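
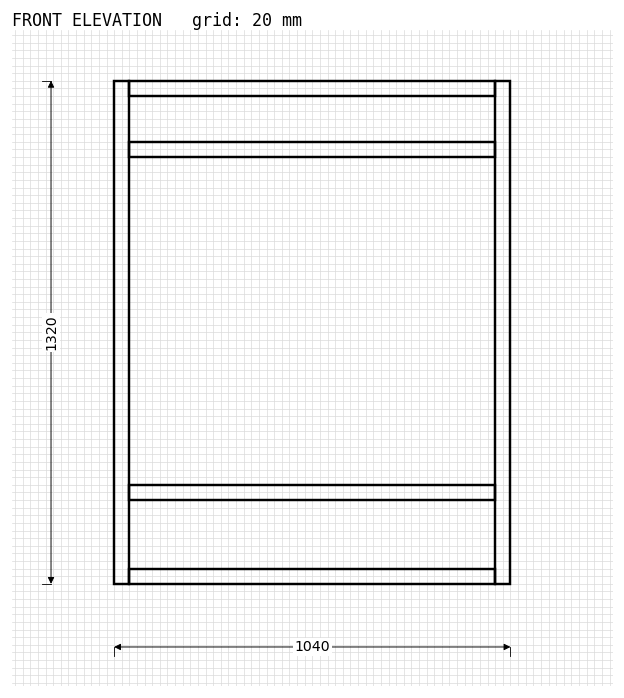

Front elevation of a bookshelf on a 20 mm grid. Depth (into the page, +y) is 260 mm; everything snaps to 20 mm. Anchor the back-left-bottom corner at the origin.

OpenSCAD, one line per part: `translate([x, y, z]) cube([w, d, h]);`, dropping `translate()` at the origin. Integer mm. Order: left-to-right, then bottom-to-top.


cube([40, 260, 1320]);
translate([40, 0, 0]) cube([960, 260, 40]);
translate([40, 0, 220]) cube([960, 260, 40]);
translate([40, 0, 1120]) cube([960, 260, 40]);
translate([40, 0, 1280]) cube([960, 260, 40]);
translate([1000, 0, 0]) cube([40, 260, 1320]);


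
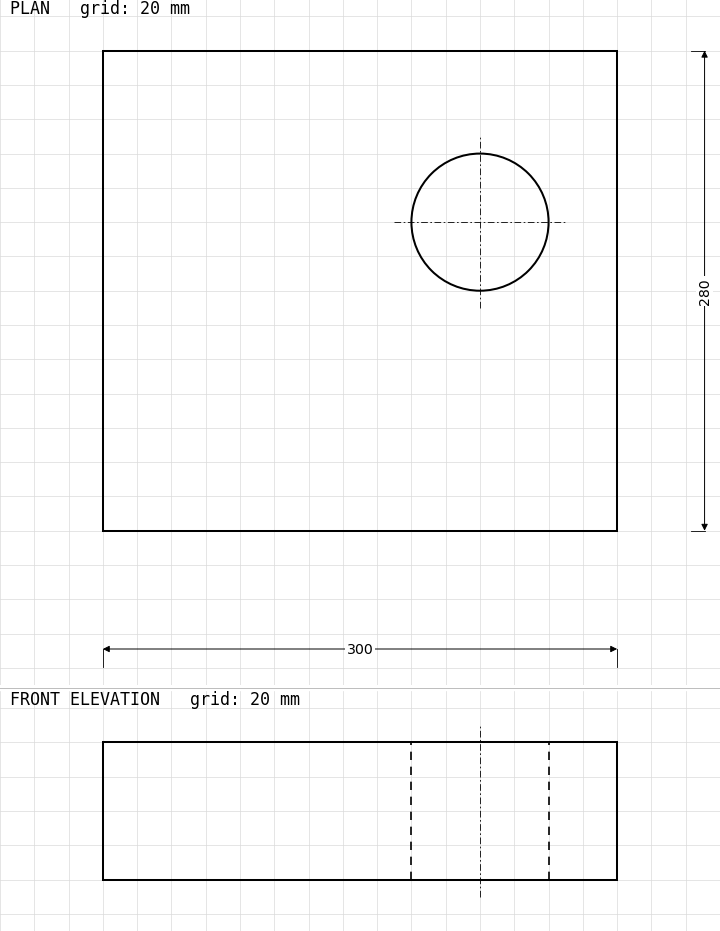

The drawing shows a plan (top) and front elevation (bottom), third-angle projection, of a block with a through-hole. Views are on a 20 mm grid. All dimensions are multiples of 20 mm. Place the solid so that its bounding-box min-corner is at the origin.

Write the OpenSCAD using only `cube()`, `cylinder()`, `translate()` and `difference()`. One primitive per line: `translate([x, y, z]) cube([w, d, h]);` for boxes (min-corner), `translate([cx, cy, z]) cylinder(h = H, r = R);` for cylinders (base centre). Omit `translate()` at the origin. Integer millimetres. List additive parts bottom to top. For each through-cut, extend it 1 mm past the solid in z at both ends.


difference() {
  cube([300, 280, 80]);
  translate([220, 180, -1]) cylinder(h = 82, r = 40);
}


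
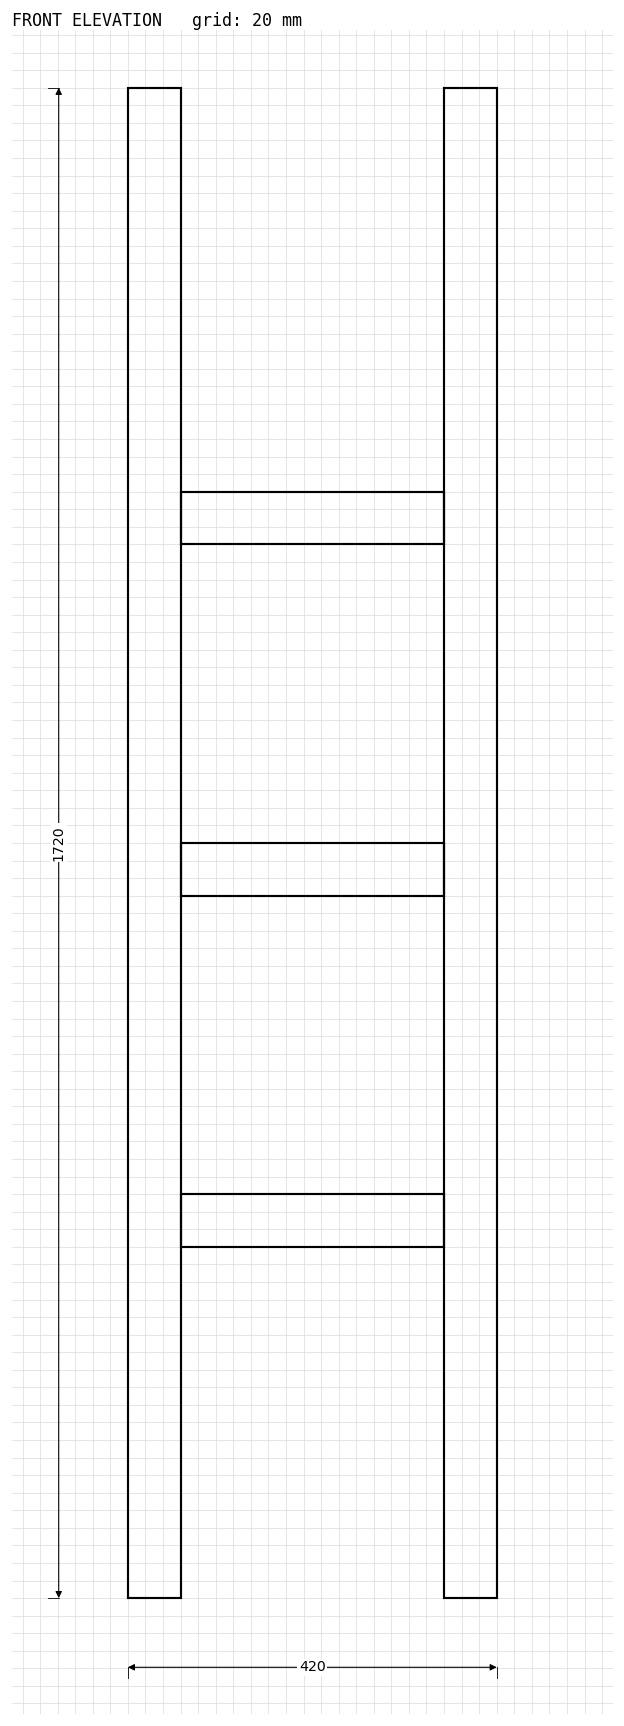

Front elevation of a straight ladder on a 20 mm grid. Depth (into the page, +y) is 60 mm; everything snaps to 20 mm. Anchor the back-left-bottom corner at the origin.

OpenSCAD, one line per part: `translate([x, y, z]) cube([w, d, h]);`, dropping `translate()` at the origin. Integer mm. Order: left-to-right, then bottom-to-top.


cube([60, 60, 1720]);
translate([60, 0, 400]) cube([300, 60, 60]);
translate([60, 0, 800]) cube([300, 60, 60]);
translate([60, 0, 1200]) cube([300, 60, 60]);
translate([360, 0, 0]) cube([60, 60, 1720]);


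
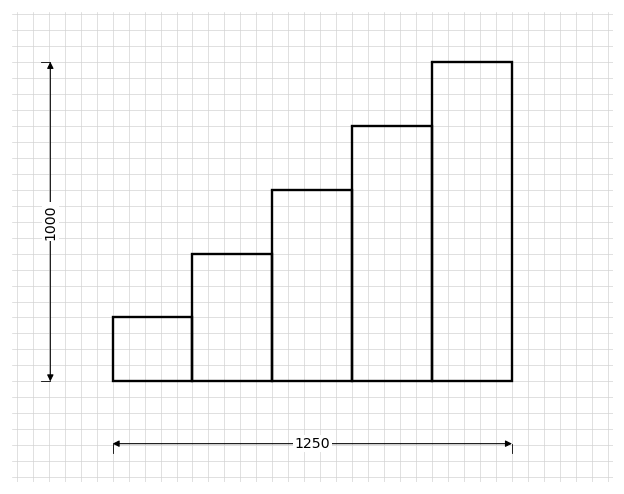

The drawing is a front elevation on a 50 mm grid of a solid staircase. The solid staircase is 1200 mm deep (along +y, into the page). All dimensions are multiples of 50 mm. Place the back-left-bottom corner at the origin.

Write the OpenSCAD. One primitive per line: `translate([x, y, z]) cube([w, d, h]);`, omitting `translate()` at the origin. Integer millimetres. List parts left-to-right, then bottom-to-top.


cube([250, 1200, 200]);
translate([250, 0, 0]) cube([250, 1200, 400]);
translate([500, 0, 0]) cube([250, 1200, 600]);
translate([750, 0, 0]) cube([250, 1200, 800]);
translate([1000, 0, 0]) cube([250, 1200, 1000]);


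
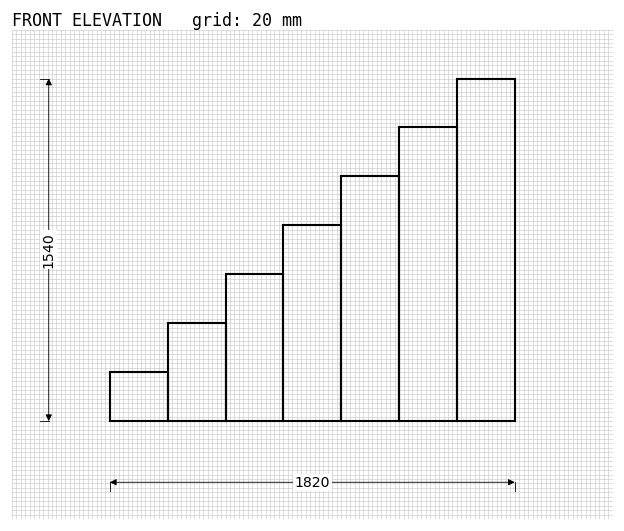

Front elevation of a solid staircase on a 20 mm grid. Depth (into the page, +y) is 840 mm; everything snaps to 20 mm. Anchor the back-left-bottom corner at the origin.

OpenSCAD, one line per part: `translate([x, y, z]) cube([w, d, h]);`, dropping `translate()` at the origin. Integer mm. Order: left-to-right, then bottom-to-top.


cube([260, 840, 220]);
translate([260, 0, 0]) cube([260, 840, 440]);
translate([520, 0, 0]) cube([260, 840, 660]);
translate([780, 0, 0]) cube([260, 840, 880]);
translate([1040, 0, 0]) cube([260, 840, 1100]);
translate([1300, 0, 0]) cube([260, 840, 1320]);
translate([1560, 0, 0]) cube([260, 840, 1540]);


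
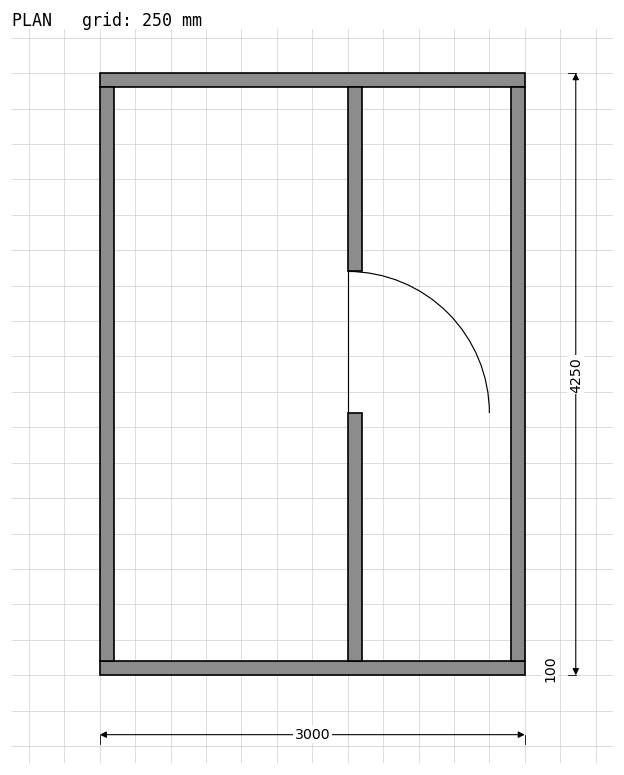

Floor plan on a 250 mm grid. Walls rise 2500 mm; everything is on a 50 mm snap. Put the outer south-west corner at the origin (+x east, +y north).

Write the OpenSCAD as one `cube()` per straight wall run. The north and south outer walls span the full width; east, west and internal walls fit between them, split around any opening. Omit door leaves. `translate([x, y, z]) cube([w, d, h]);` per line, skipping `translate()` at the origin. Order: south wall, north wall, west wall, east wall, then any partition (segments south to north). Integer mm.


cube([3000, 100, 2500]);
translate([0, 4150, 0]) cube([3000, 100, 2500]);
translate([0, 100, 0]) cube([100, 4050, 2500]);
translate([2900, 100, 0]) cube([100, 4050, 2500]);
translate([1750, 100, 0]) cube([100, 1750, 2500]);
translate([1750, 2850, 0]) cube([100, 1300, 2500]);


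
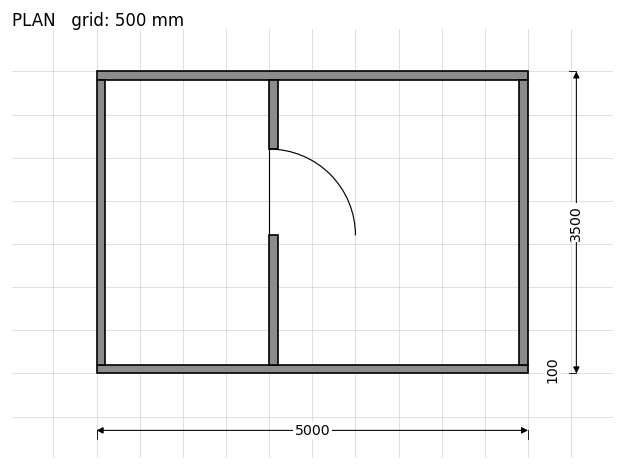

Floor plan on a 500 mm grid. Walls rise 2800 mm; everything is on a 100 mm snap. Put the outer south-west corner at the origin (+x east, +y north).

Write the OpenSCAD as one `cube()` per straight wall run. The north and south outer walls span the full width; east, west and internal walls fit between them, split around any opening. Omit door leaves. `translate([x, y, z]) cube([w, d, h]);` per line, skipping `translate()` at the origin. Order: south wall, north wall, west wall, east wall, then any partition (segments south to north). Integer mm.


cube([5000, 100, 2800]);
translate([0, 3400, 0]) cube([5000, 100, 2800]);
translate([0, 100, 0]) cube([100, 3300, 2800]);
translate([4900, 100, 0]) cube([100, 3300, 2800]);
translate([2000, 100, 0]) cube([100, 1500, 2800]);
translate([2000, 2600, 0]) cube([100, 800, 2800]);


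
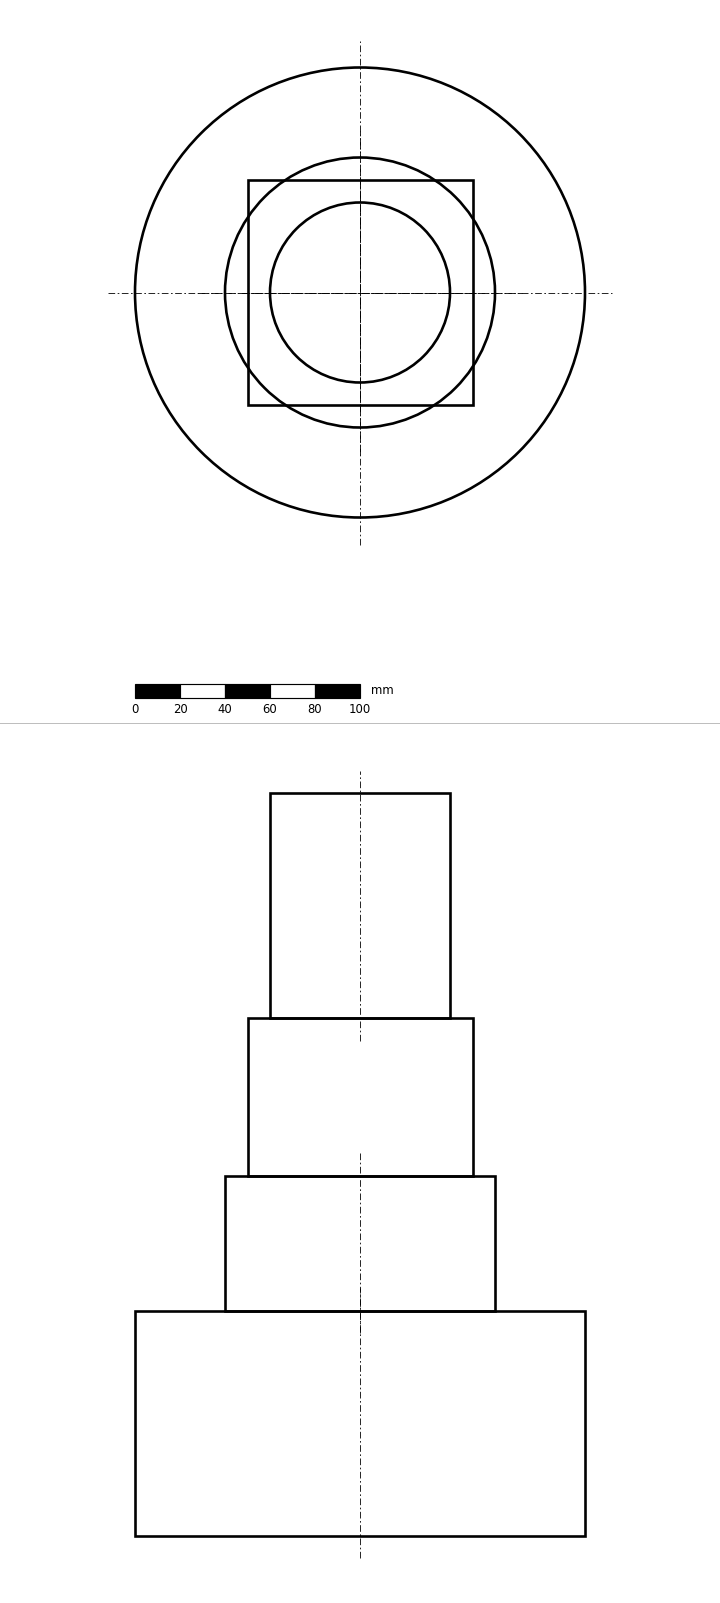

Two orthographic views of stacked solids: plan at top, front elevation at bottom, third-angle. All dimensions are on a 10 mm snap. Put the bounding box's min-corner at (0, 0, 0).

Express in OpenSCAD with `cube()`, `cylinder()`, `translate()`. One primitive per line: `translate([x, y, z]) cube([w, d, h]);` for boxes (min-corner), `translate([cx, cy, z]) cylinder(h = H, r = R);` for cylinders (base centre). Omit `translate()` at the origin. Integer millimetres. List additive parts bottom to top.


translate([100, 100, 0]) cylinder(h = 100, r = 100);
translate([100, 100, 100]) cylinder(h = 60, r = 60);
translate([50, 50, 160]) cube([100, 100, 70]);
translate([100, 100, 230]) cylinder(h = 100, r = 40);


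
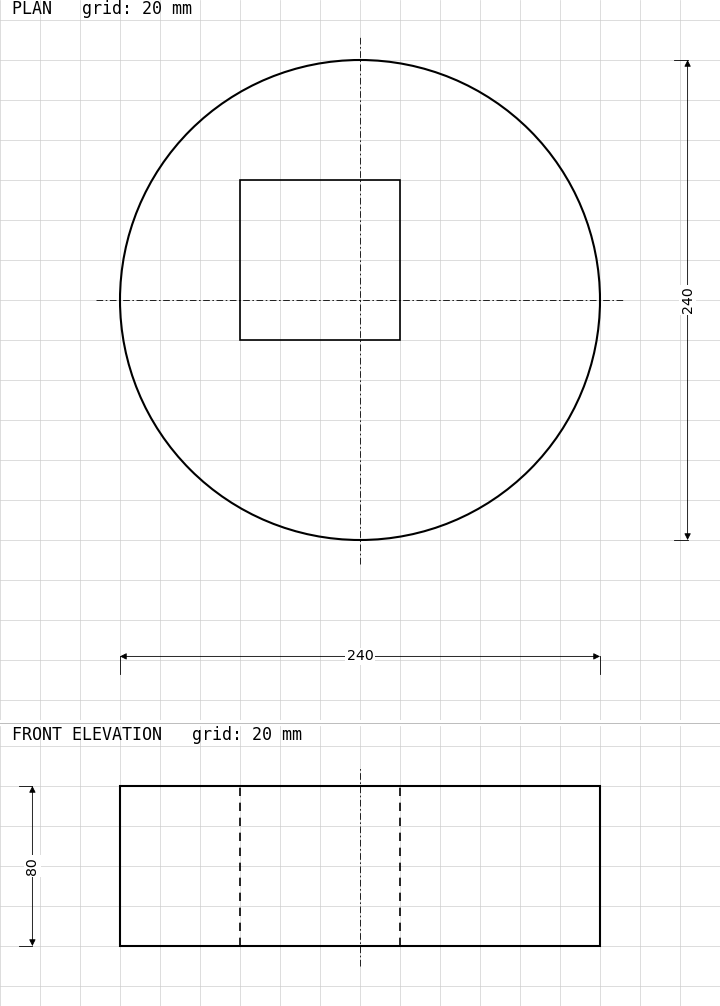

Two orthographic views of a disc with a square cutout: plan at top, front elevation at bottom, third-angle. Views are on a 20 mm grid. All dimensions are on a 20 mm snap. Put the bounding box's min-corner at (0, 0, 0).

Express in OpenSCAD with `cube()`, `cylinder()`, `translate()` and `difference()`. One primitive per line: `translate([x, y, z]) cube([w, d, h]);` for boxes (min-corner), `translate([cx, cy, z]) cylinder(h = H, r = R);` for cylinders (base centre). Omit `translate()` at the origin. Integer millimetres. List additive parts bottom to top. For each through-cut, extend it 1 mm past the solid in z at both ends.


difference() {
  translate([120, 120, 0]) cylinder(h = 80, r = 120);
  translate([60, 100, -1]) cube([80, 80, 82]);
}


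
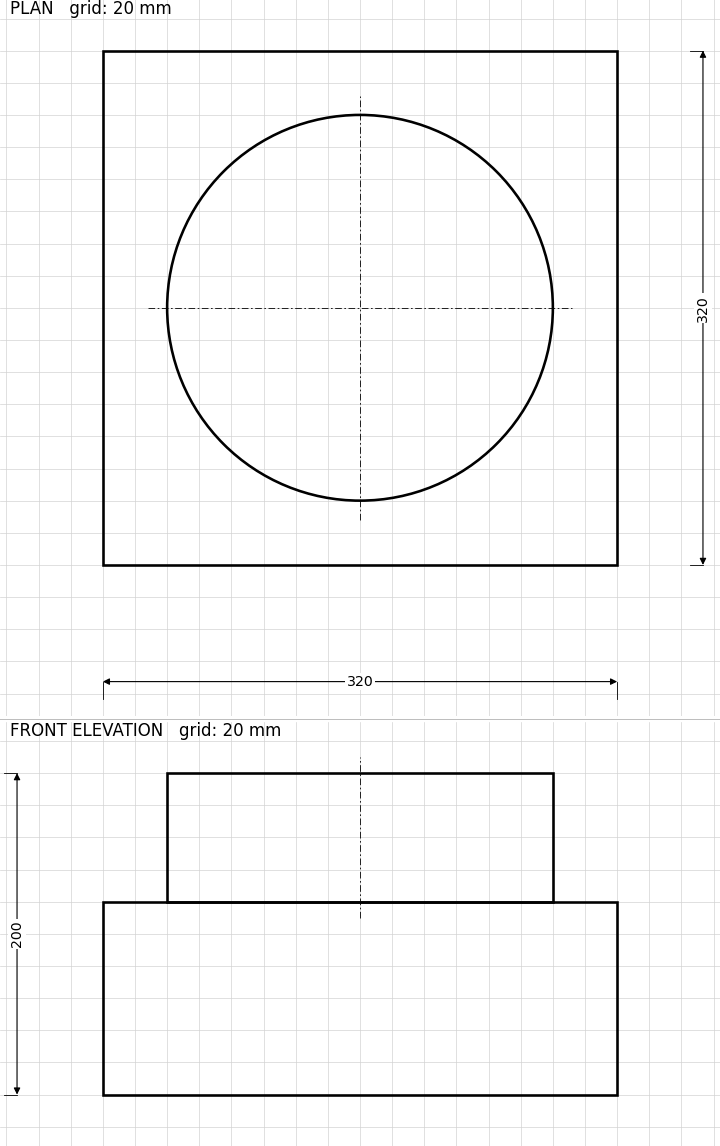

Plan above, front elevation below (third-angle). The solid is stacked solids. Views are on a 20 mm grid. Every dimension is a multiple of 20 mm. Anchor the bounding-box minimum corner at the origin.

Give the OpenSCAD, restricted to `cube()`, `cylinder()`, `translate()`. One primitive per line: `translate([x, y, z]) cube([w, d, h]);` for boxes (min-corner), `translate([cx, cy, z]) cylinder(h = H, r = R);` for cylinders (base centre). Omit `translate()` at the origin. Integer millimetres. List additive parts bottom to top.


cube([320, 320, 120]);
translate([160, 160, 120]) cylinder(h = 80, r = 120);


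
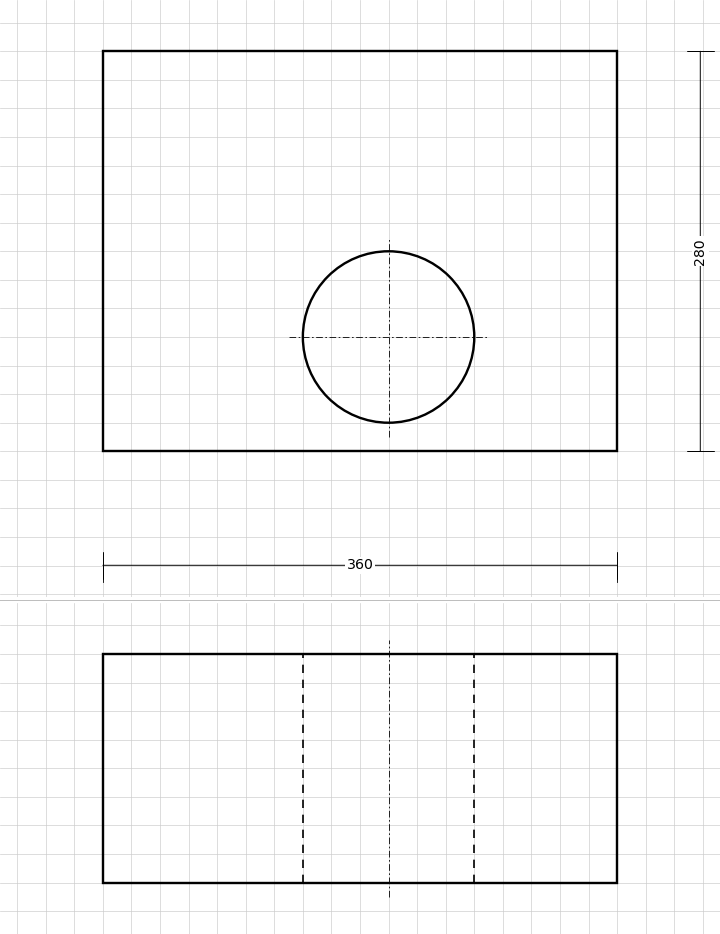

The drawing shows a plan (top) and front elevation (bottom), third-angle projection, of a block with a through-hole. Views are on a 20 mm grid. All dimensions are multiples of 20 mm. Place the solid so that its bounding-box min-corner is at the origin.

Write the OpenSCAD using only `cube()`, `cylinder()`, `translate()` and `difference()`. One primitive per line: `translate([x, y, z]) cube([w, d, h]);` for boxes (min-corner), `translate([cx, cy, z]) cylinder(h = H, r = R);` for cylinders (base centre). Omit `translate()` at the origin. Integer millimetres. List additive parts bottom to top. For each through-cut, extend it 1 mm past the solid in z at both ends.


difference() {
  cube([360, 280, 160]);
  translate([200, 80, -1]) cylinder(h = 162, r = 60);
}


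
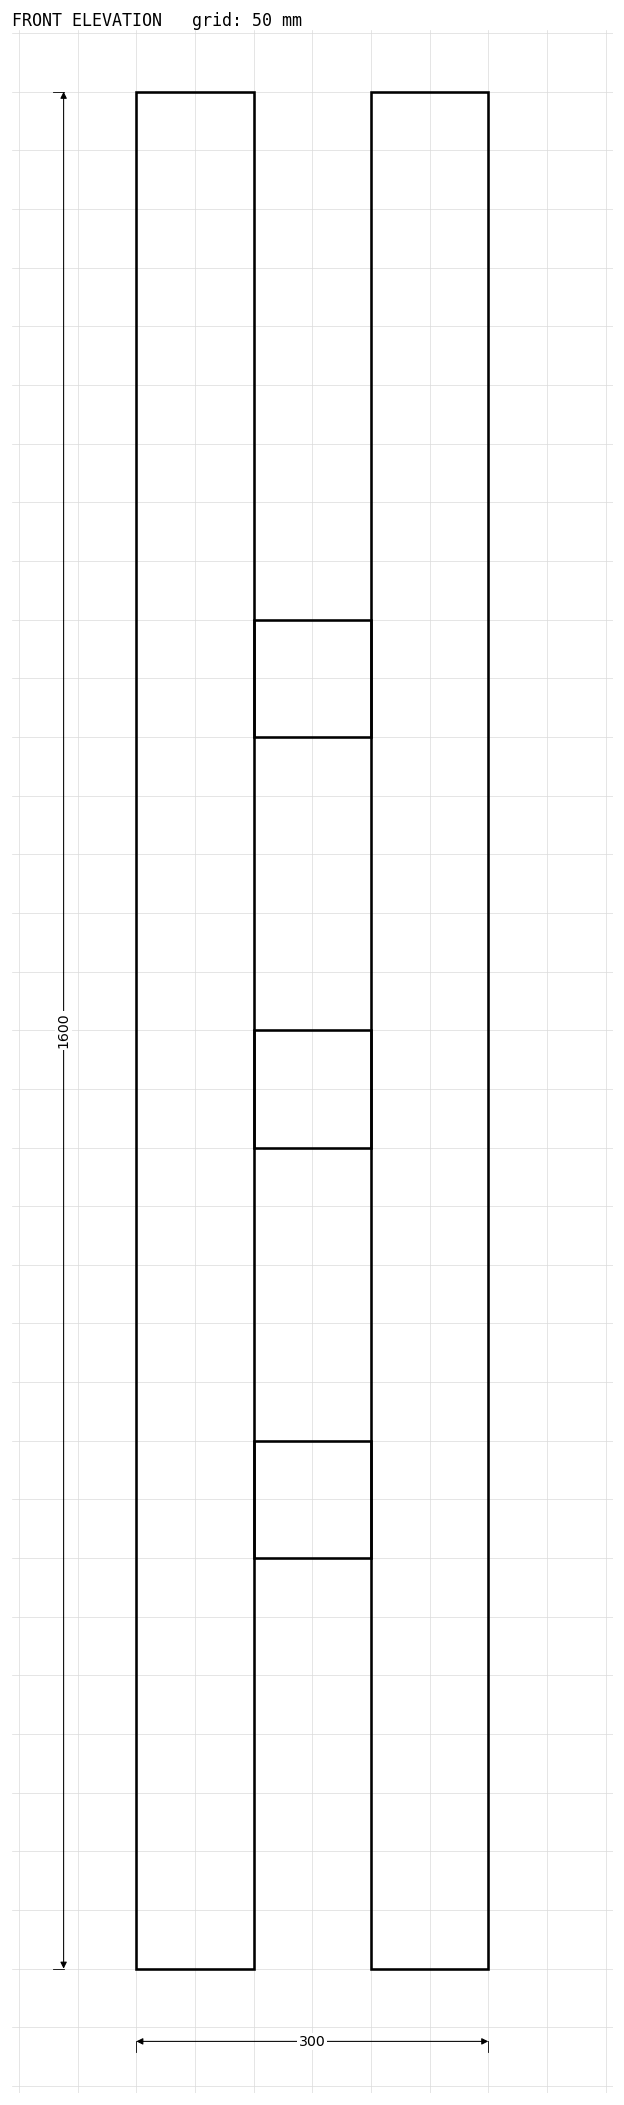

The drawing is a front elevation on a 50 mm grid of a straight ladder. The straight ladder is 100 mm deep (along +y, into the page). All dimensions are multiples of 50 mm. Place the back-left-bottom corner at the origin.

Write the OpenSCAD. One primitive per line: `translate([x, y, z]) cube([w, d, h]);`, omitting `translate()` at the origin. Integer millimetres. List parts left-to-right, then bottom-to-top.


cube([100, 100, 1600]);
translate([100, 0, 350]) cube([100, 100, 100]);
translate([100, 0, 700]) cube([100, 100, 100]);
translate([100, 0, 1050]) cube([100, 100, 100]);
translate([200, 0, 0]) cube([100, 100, 1600]);


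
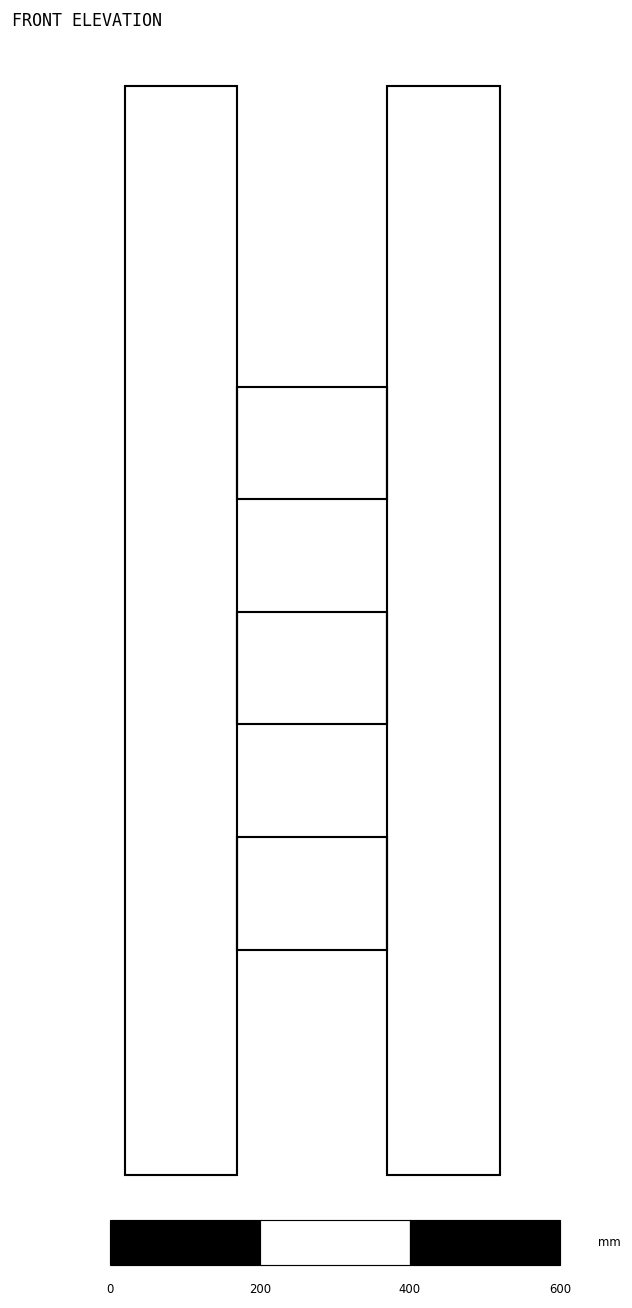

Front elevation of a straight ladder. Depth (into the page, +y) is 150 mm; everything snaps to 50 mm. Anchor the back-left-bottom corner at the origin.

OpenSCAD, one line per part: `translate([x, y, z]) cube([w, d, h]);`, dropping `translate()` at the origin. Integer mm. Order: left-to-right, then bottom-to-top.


cube([150, 150, 1450]);
translate([150, 0, 300]) cube([200, 150, 150]);
translate([150, 0, 600]) cube([200, 150, 150]);
translate([150, 0, 900]) cube([200, 150, 150]);
translate([350, 0, 0]) cube([150, 150, 1450]);


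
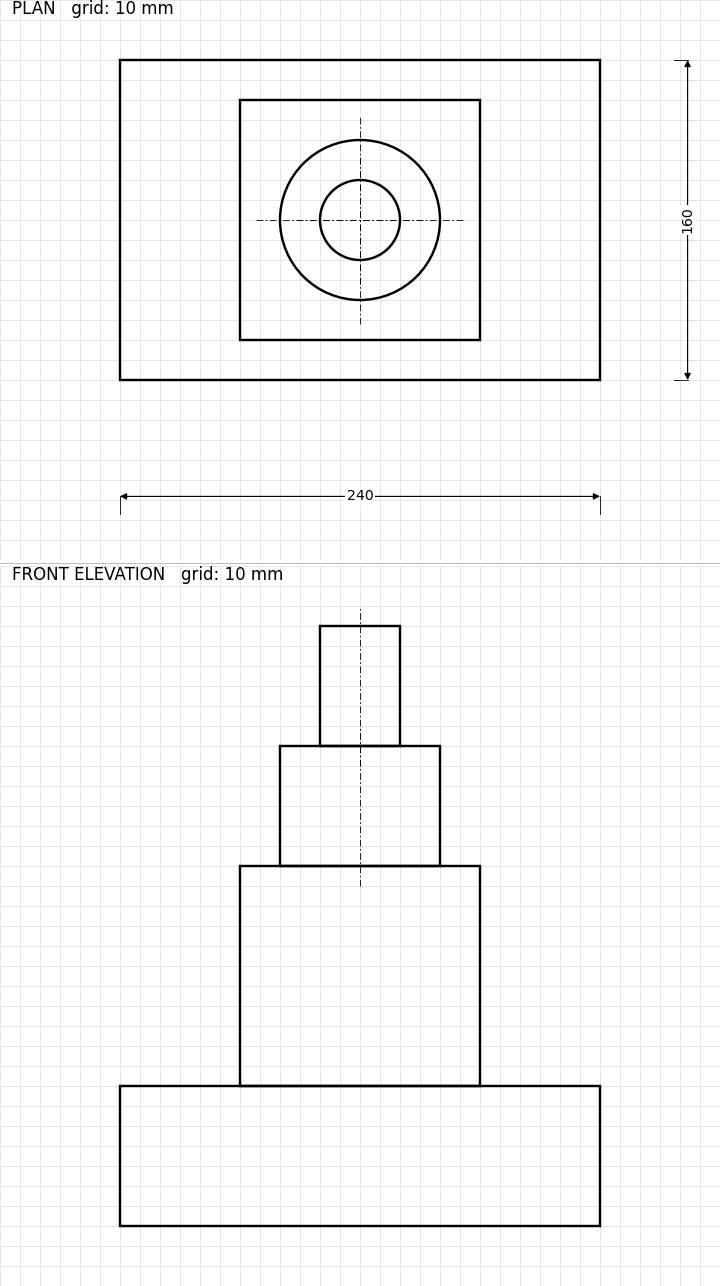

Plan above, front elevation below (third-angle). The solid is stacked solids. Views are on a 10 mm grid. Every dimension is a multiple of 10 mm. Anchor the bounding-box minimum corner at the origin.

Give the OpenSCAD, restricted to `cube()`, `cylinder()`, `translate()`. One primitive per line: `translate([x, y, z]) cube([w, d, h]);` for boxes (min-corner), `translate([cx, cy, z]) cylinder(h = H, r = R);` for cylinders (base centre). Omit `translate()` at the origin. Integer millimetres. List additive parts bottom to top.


cube([240, 160, 70]);
translate([60, 20, 70]) cube([120, 120, 110]);
translate([120, 80, 180]) cylinder(h = 60, r = 40);
translate([120, 80, 240]) cylinder(h = 60, r = 20);


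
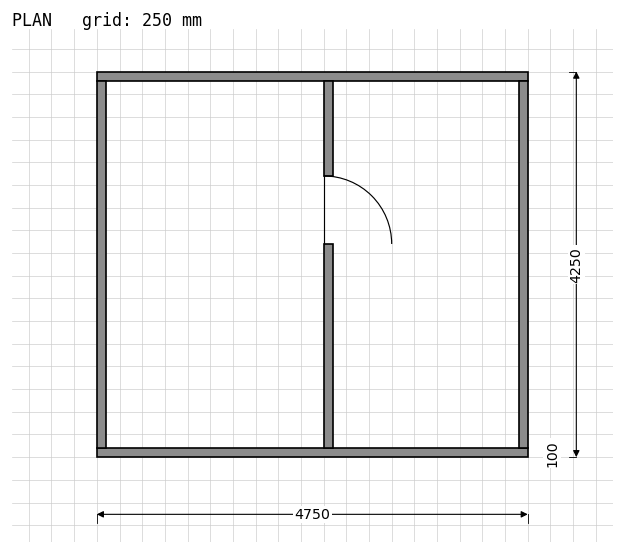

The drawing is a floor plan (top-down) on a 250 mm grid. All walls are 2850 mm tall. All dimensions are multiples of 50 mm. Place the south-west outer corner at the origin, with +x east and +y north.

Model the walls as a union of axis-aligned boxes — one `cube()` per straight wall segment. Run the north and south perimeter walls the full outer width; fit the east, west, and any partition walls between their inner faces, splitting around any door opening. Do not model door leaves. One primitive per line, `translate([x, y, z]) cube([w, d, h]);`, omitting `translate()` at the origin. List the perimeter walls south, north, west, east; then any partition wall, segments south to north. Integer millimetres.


cube([4750, 100, 2850]);
translate([0, 4150, 0]) cube([4750, 100, 2850]);
translate([0, 100, 0]) cube([100, 4050, 2850]);
translate([4650, 100, 0]) cube([100, 4050, 2850]);
translate([2500, 100, 0]) cube([100, 2250, 2850]);
translate([2500, 3100, 0]) cube([100, 1050, 2850]);


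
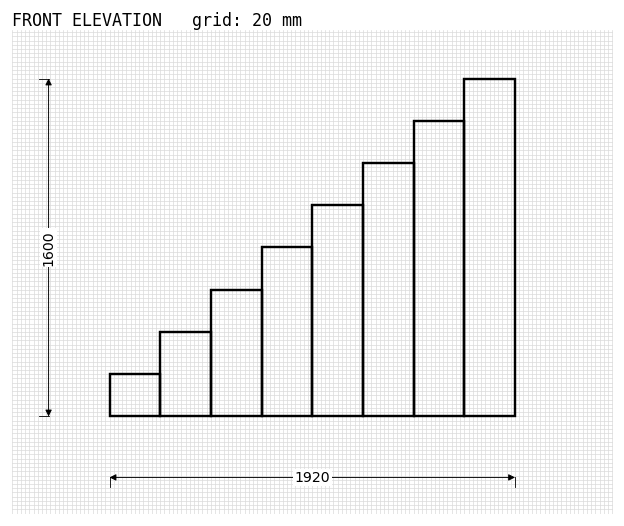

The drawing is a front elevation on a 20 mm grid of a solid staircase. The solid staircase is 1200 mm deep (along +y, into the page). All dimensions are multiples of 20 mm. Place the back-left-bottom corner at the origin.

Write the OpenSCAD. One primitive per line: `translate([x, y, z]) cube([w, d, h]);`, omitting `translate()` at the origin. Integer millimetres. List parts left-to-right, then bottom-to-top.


cube([240, 1200, 200]);
translate([240, 0, 0]) cube([240, 1200, 400]);
translate([480, 0, 0]) cube([240, 1200, 600]);
translate([720, 0, 0]) cube([240, 1200, 800]);
translate([960, 0, 0]) cube([240, 1200, 1000]);
translate([1200, 0, 0]) cube([240, 1200, 1200]);
translate([1440, 0, 0]) cube([240, 1200, 1400]);
translate([1680, 0, 0]) cube([240, 1200, 1600]);


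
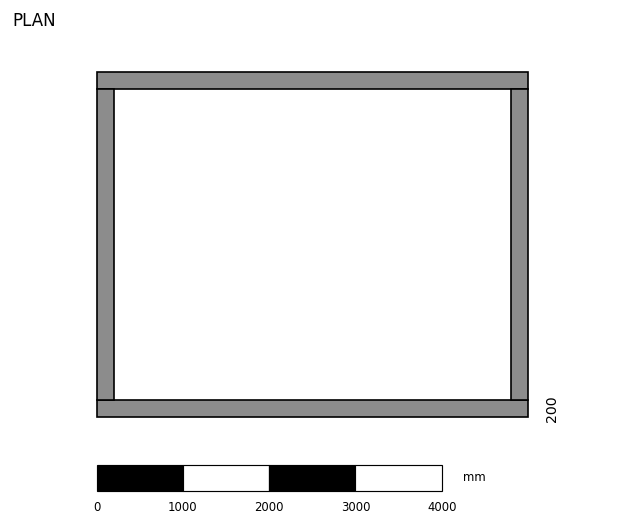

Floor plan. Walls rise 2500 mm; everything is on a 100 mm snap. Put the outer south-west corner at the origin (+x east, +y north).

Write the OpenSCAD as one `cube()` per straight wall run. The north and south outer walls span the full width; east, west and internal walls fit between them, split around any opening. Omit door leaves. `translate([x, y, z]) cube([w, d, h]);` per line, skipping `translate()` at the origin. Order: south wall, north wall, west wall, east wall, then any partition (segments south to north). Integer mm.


cube([5000, 200, 2500]);
translate([0, 3800, 0]) cube([5000, 200, 2500]);
translate([0, 200, 0]) cube([200, 3600, 2500]);
translate([4800, 200, 0]) cube([200, 3600, 2500]);


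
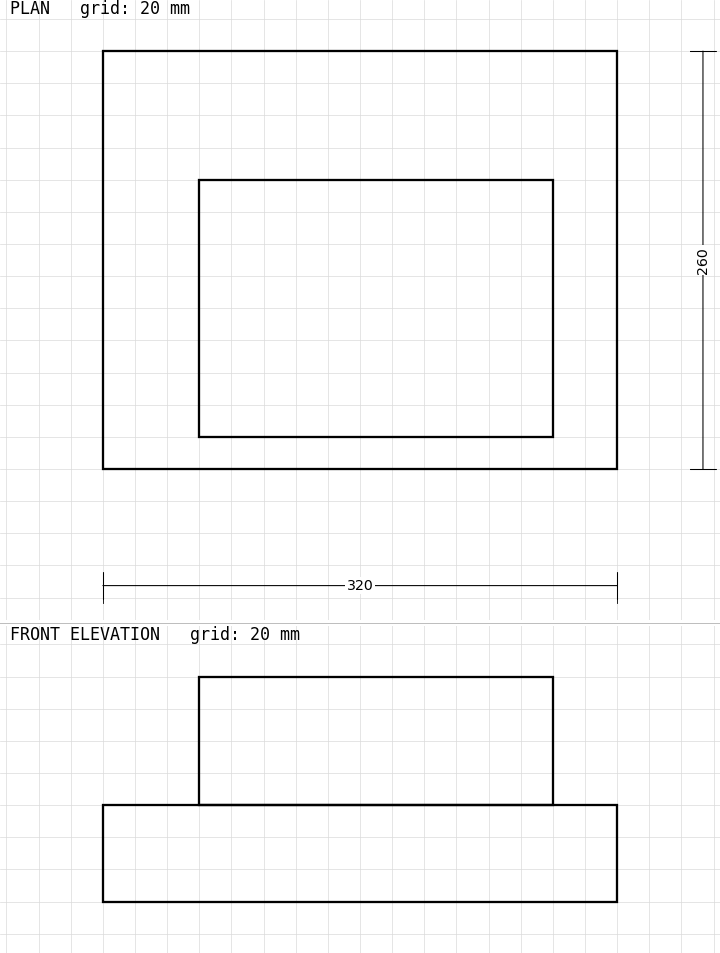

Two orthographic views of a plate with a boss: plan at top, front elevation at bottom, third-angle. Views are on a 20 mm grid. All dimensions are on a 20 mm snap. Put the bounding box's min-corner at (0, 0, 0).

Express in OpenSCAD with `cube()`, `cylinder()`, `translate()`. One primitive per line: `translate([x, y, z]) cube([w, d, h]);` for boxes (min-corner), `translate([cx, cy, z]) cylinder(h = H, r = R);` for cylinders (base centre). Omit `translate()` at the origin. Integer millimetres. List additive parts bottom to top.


cube([320, 260, 60]);
translate([60, 20, 60]) cube([220, 160, 80]);


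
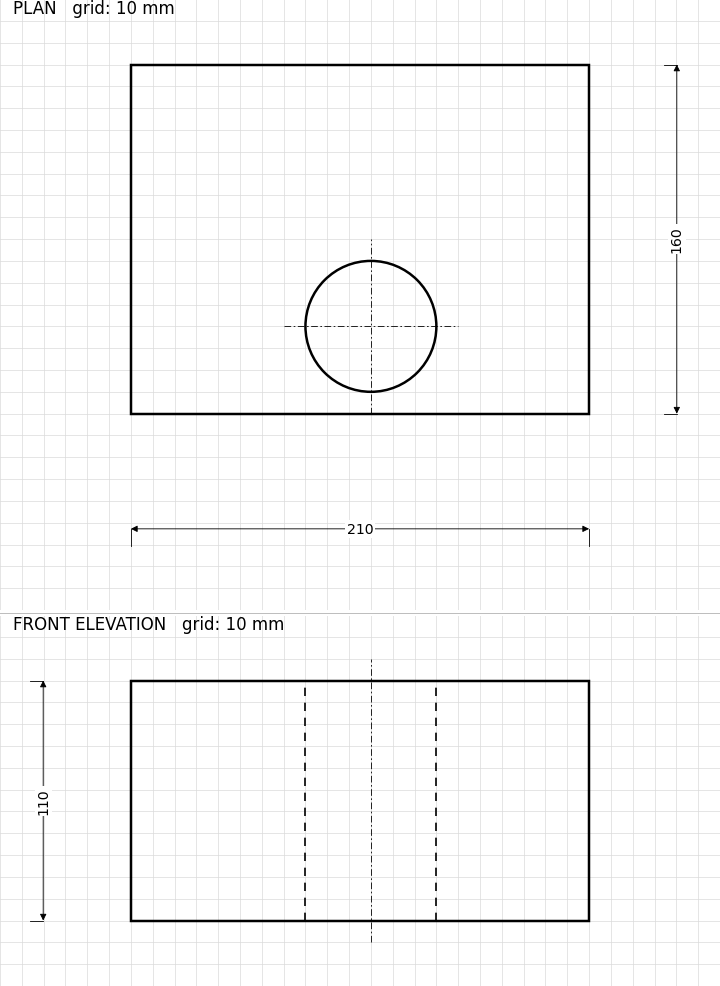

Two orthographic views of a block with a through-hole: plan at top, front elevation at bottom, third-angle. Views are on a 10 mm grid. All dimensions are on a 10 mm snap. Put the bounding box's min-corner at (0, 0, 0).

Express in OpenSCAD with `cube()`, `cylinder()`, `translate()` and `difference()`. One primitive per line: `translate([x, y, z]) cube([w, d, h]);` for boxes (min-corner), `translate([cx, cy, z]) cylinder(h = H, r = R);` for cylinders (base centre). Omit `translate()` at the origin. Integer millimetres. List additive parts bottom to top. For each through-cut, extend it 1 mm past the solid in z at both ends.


difference() {
  cube([210, 160, 110]);
  translate([110, 40, -1]) cylinder(h = 112, r = 30);
}


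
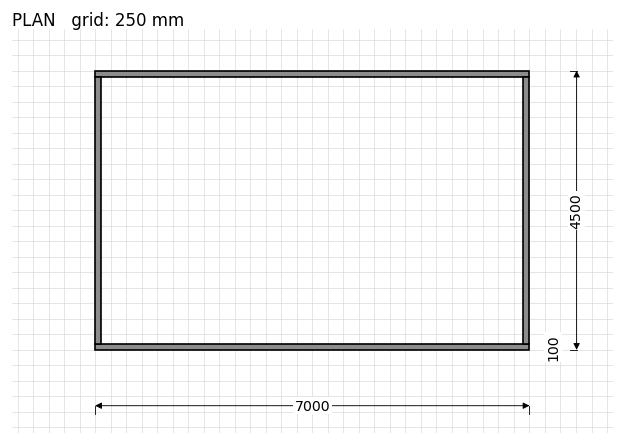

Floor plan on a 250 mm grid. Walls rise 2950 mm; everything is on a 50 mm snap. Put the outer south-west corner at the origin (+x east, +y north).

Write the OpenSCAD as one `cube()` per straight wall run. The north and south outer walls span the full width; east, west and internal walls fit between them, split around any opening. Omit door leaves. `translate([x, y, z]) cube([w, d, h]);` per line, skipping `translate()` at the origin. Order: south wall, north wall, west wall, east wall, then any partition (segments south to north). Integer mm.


cube([7000, 100, 2950]);
translate([0, 4400, 0]) cube([7000, 100, 2950]);
translate([0, 100, 0]) cube([100, 4300, 2950]);
translate([6900, 100, 0]) cube([100, 4300, 2950]);


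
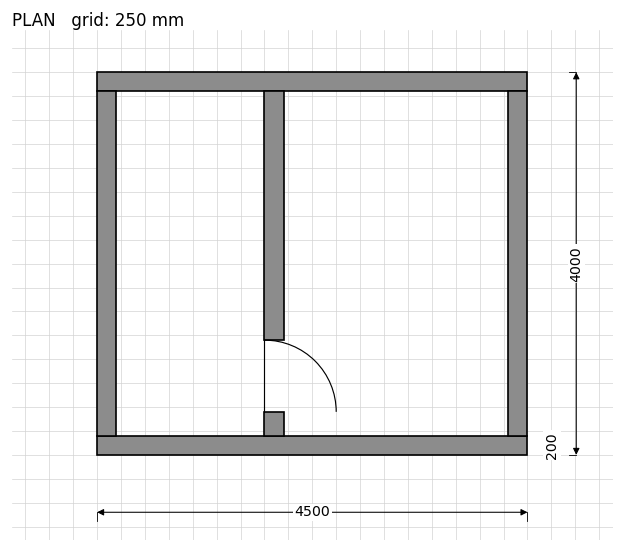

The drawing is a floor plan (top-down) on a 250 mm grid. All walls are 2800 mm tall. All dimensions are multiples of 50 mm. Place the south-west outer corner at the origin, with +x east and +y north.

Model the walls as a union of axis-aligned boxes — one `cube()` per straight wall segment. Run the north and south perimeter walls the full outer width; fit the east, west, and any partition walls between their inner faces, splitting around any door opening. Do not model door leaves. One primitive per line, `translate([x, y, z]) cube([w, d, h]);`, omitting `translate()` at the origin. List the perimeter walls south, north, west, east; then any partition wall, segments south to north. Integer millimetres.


cube([4500, 200, 2800]);
translate([0, 3800, 0]) cube([4500, 200, 2800]);
translate([0, 200, 0]) cube([200, 3600, 2800]);
translate([4300, 200, 0]) cube([200, 3600, 2800]);
translate([1750, 200, 0]) cube([200, 250, 2800]);
translate([1750, 1200, 0]) cube([200, 2600, 2800]);


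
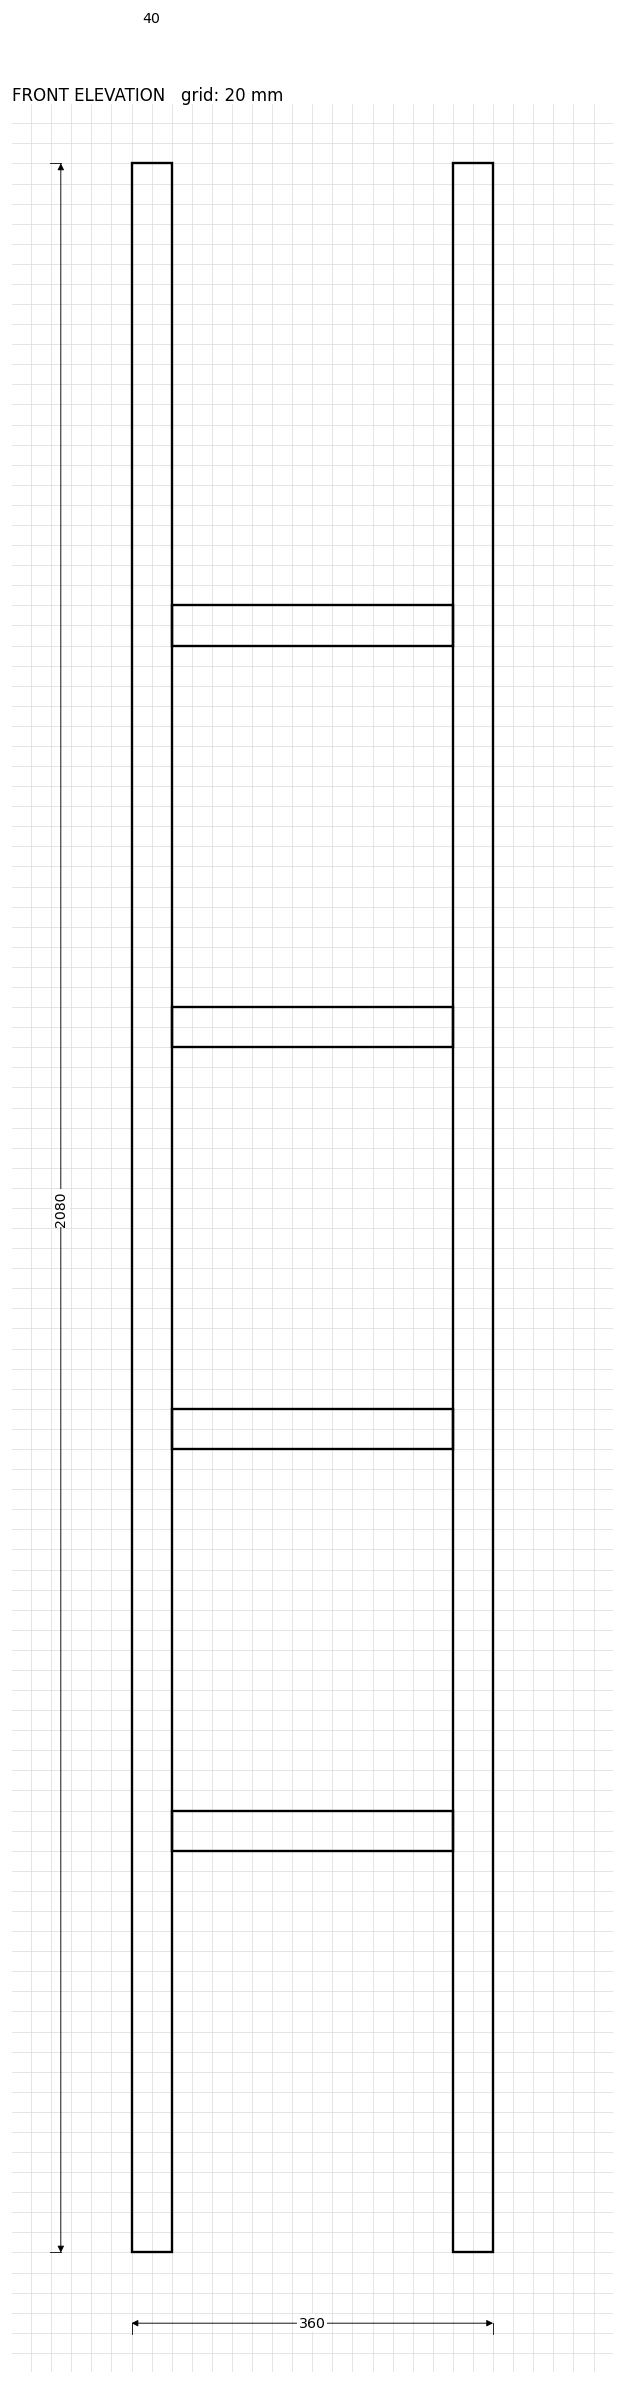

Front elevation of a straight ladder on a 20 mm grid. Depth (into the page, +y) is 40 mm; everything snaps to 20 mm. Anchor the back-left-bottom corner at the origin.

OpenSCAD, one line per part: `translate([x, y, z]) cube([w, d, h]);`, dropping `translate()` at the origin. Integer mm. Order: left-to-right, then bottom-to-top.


cube([40, 40, 2080]);
translate([40, 0, 400]) cube([280, 40, 40]);
translate([40, 0, 800]) cube([280, 40, 40]);
translate([40, 0, 1200]) cube([280, 40, 40]);
translate([40, 0, 1600]) cube([280, 40, 40]);
translate([320, 0, 0]) cube([40, 40, 2080]);


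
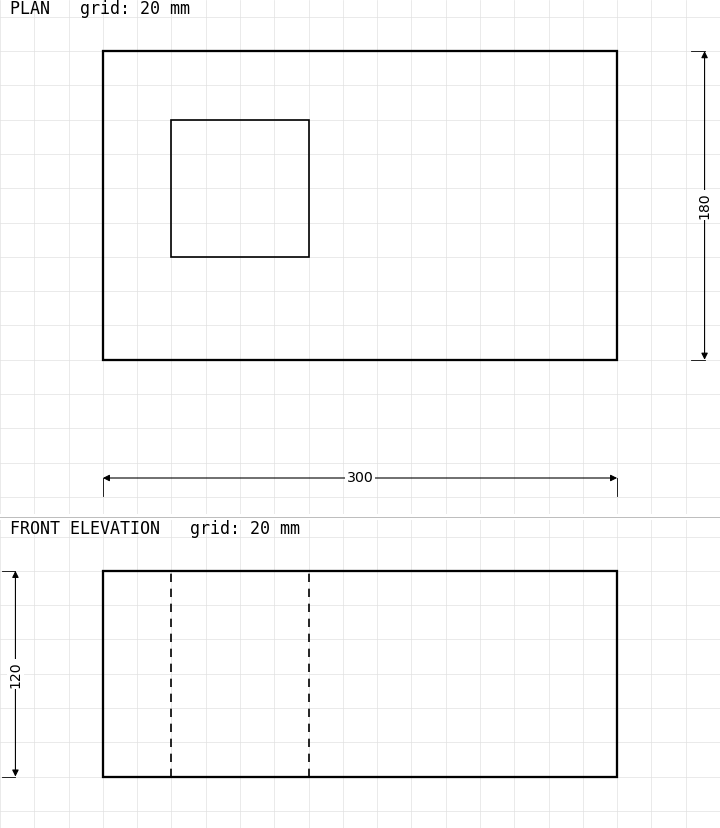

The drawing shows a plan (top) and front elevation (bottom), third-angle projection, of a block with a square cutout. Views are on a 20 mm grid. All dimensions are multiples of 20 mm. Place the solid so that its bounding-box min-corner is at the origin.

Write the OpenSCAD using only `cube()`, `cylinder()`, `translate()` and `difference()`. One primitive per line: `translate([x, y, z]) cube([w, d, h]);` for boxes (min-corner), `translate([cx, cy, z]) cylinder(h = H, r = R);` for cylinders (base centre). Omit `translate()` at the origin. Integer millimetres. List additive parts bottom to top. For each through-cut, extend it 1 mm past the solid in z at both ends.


difference() {
  cube([300, 180, 120]);
  translate([40, 60, -1]) cube([80, 80, 122]);
}


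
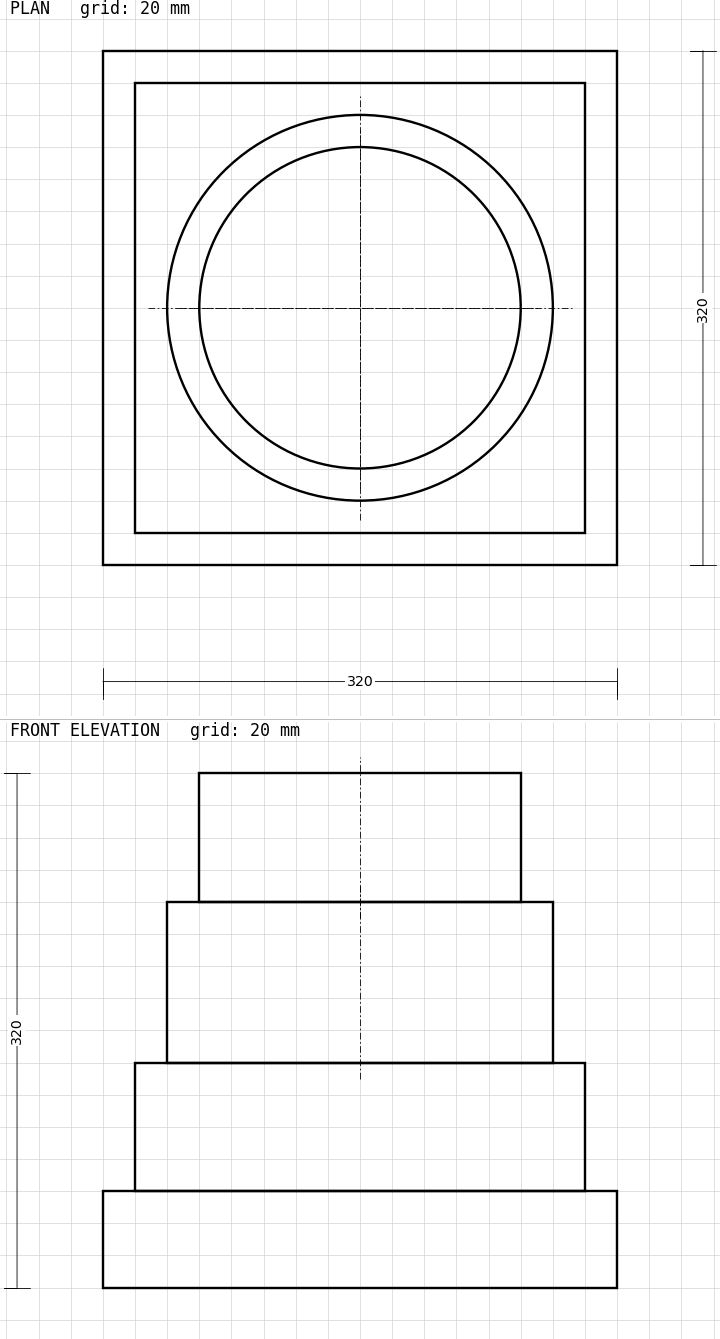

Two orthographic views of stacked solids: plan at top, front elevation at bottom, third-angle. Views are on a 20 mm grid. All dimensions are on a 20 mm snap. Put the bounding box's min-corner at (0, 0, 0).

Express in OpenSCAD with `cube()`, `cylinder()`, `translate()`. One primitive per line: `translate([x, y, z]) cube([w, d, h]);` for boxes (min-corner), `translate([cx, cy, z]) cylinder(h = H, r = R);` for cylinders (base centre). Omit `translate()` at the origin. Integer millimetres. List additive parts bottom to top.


cube([320, 320, 60]);
translate([20, 20, 60]) cube([280, 280, 80]);
translate([160, 160, 140]) cylinder(h = 100, r = 120);
translate([160, 160, 240]) cylinder(h = 80, r = 100);


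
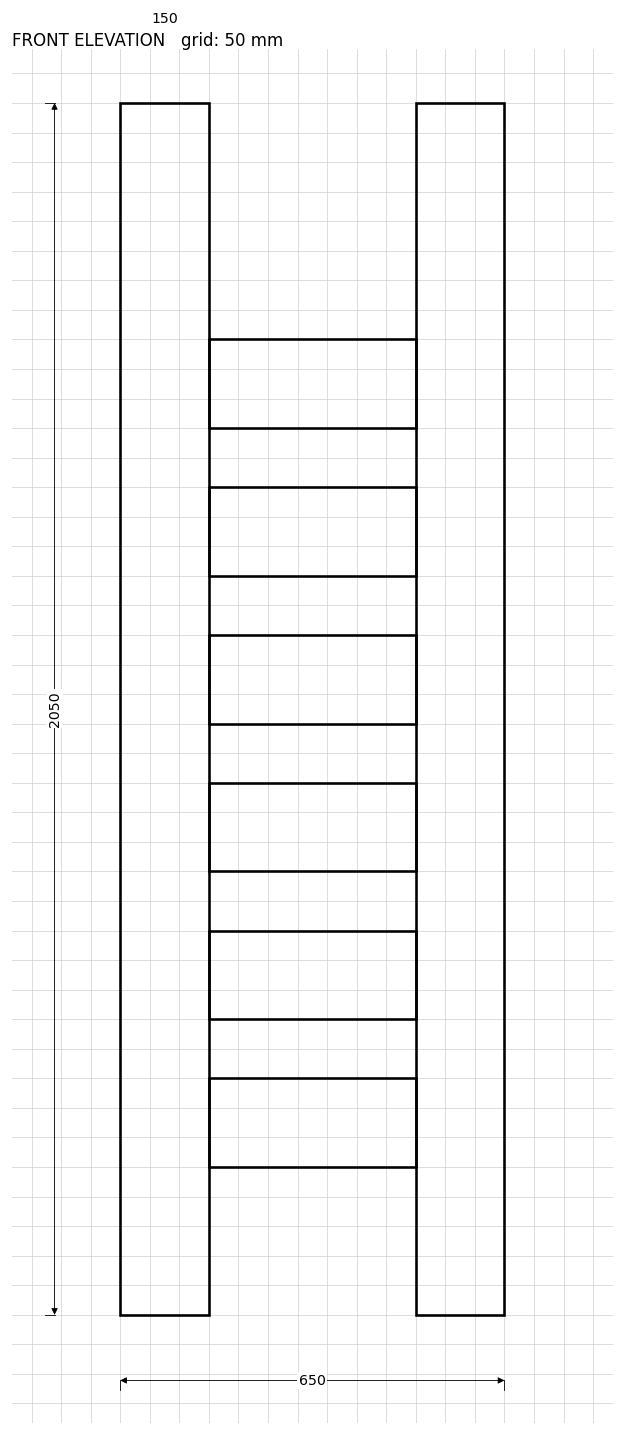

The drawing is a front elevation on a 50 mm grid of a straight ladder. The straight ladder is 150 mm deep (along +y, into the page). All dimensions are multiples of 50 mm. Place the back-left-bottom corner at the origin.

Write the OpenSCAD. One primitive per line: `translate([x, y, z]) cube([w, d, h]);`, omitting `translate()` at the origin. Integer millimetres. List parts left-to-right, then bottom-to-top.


cube([150, 150, 2050]);
translate([150, 0, 250]) cube([350, 150, 150]);
translate([150, 0, 500]) cube([350, 150, 150]);
translate([150, 0, 750]) cube([350, 150, 150]);
translate([150, 0, 1000]) cube([350, 150, 150]);
translate([150, 0, 1250]) cube([350, 150, 150]);
translate([150, 0, 1500]) cube([350, 150, 150]);
translate([500, 0, 0]) cube([150, 150, 2050]);


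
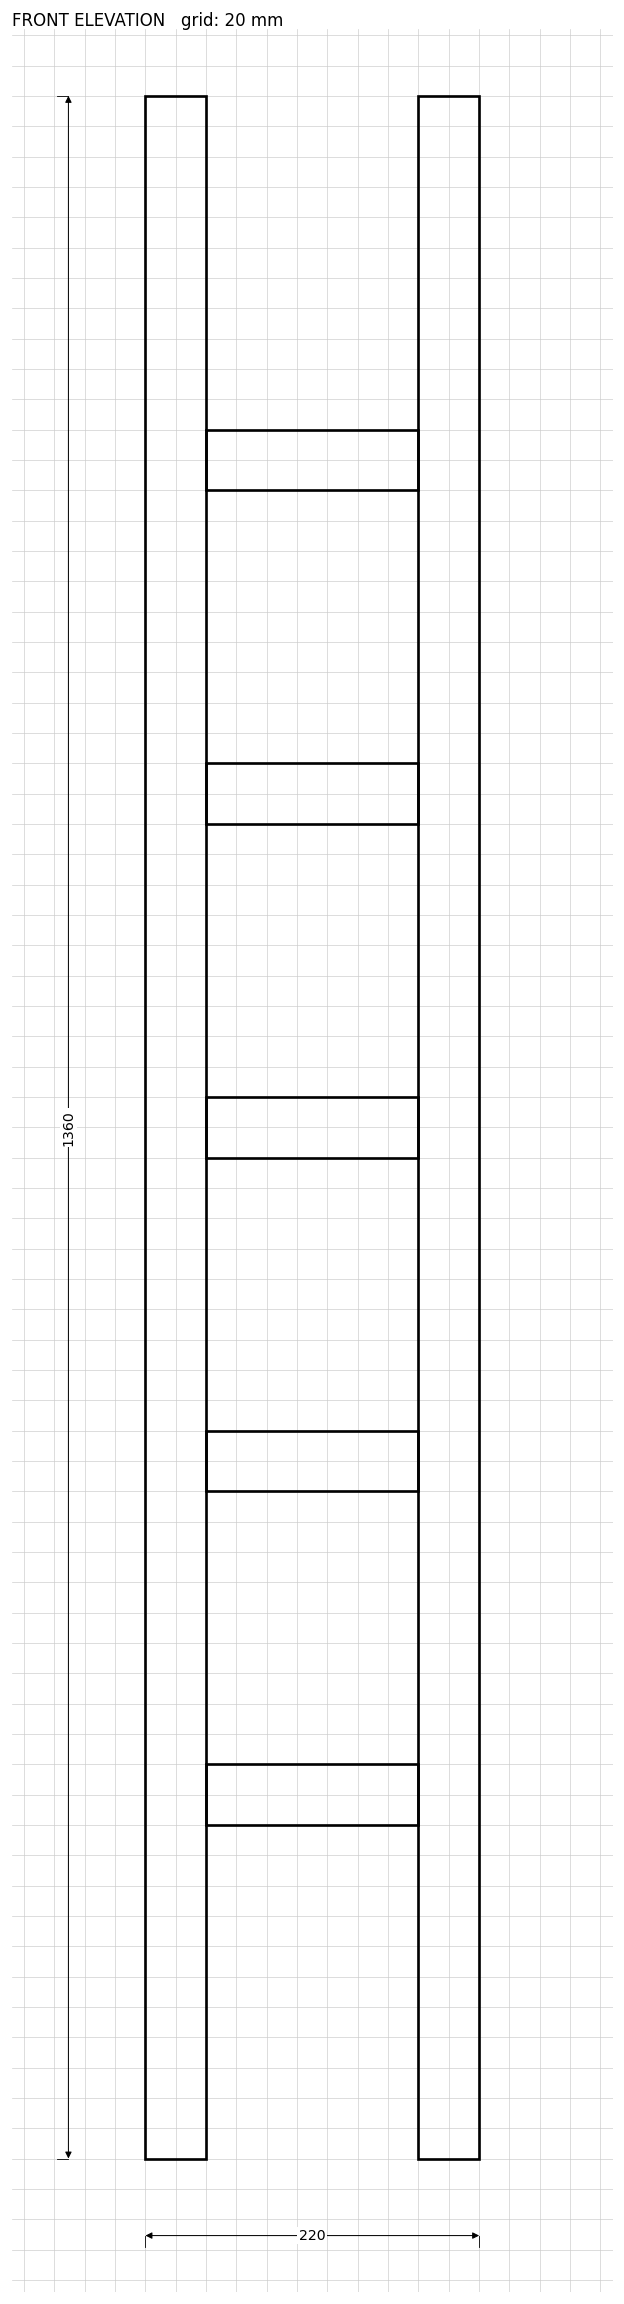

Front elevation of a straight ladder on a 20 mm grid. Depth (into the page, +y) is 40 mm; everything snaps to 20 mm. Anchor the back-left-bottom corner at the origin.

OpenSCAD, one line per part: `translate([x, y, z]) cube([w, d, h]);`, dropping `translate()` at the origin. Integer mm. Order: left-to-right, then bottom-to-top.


cube([40, 40, 1360]);
translate([40, 0, 220]) cube([140, 40, 40]);
translate([40, 0, 440]) cube([140, 40, 40]);
translate([40, 0, 660]) cube([140, 40, 40]);
translate([40, 0, 880]) cube([140, 40, 40]);
translate([40, 0, 1100]) cube([140, 40, 40]);
translate([180, 0, 0]) cube([40, 40, 1360]);


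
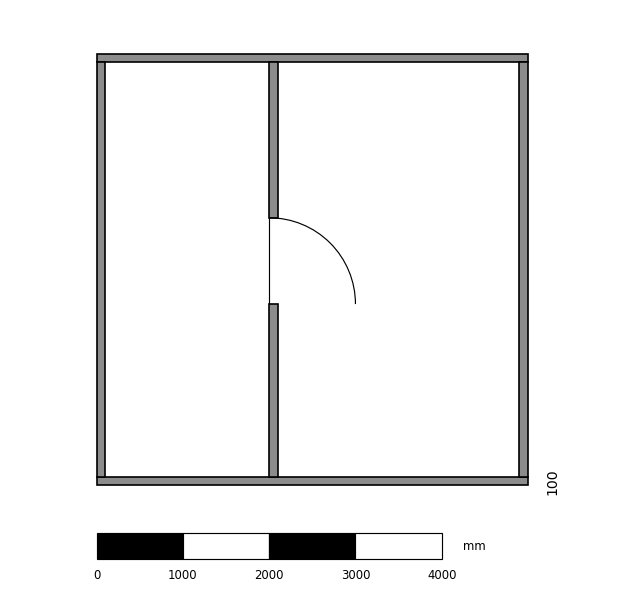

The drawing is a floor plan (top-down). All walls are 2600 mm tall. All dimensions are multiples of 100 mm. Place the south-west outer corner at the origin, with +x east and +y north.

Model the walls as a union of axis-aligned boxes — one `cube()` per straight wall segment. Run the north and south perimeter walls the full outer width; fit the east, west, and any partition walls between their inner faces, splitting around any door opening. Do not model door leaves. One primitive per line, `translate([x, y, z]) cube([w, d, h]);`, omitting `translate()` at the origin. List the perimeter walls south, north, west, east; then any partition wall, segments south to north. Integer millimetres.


cube([5000, 100, 2600]);
translate([0, 4900, 0]) cube([5000, 100, 2600]);
translate([0, 100, 0]) cube([100, 4800, 2600]);
translate([4900, 100, 0]) cube([100, 4800, 2600]);
translate([2000, 100, 0]) cube([100, 2000, 2600]);
translate([2000, 3100, 0]) cube([100, 1800, 2600]);


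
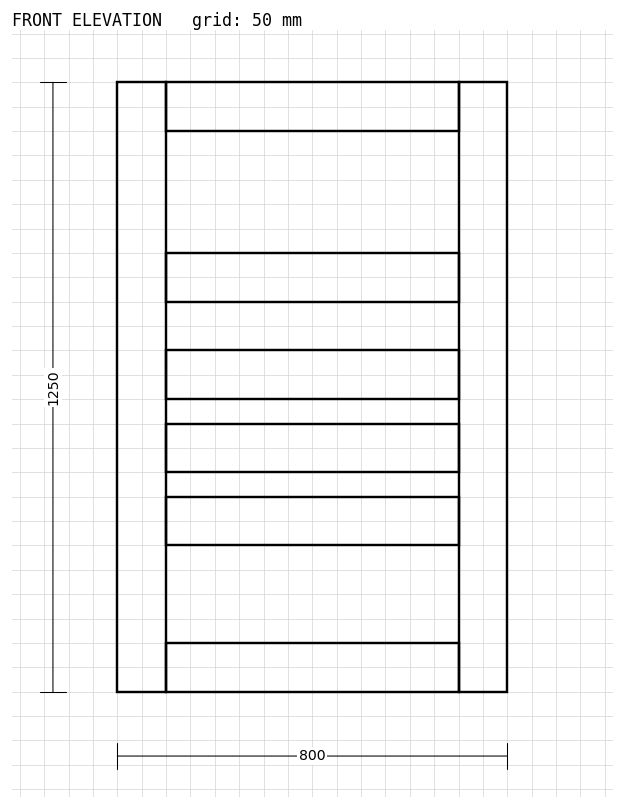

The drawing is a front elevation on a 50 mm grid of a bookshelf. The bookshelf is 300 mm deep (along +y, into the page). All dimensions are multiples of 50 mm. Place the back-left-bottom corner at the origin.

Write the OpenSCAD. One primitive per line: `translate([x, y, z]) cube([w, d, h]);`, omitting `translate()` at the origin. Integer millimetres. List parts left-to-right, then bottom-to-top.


cube([100, 300, 1250]);
translate([100, 0, 0]) cube([600, 300, 100]);
translate([100, 0, 300]) cube([600, 300, 100]);
translate([100, 0, 450]) cube([600, 300, 100]);
translate([100, 0, 600]) cube([600, 300, 100]);
translate([100, 0, 800]) cube([600, 300, 100]);
translate([100, 0, 1150]) cube([600, 300, 100]);
translate([700, 0, 0]) cube([100, 300, 1250]);


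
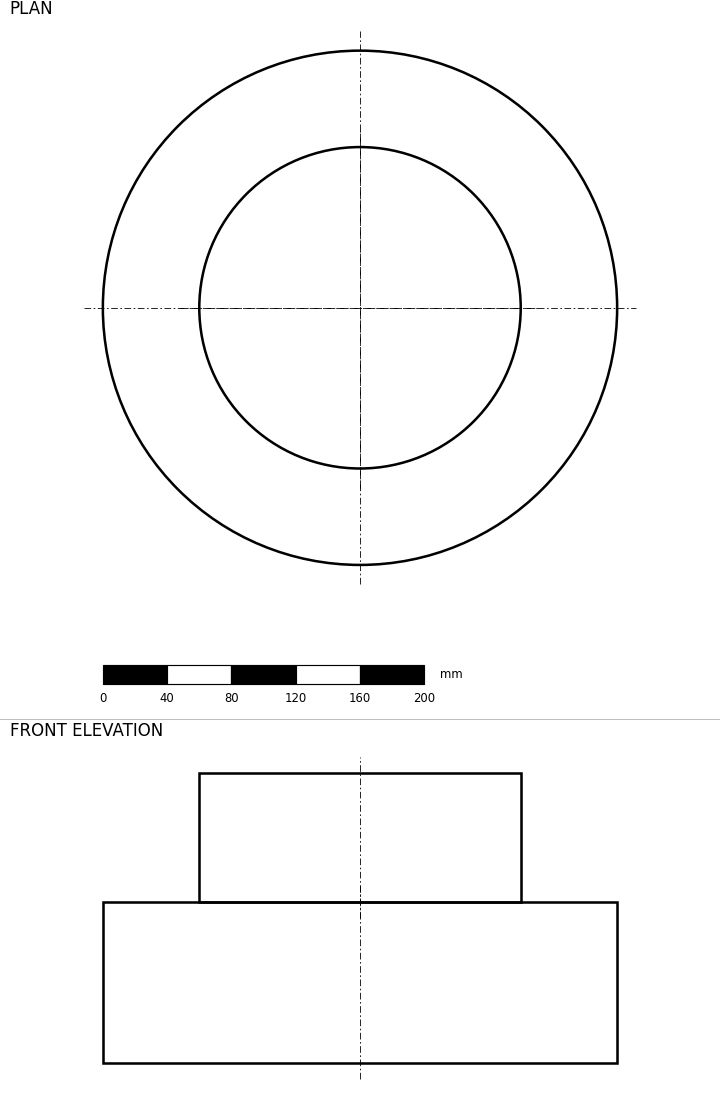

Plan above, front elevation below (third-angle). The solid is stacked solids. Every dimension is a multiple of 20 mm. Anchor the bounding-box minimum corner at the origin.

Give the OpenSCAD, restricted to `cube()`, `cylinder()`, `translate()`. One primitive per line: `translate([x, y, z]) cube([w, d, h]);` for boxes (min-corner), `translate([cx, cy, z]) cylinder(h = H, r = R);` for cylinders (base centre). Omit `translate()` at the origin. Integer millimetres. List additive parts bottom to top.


translate([160, 160, 0]) cylinder(h = 100, r = 160);
translate([160, 160, 100]) cylinder(h = 80, r = 100);


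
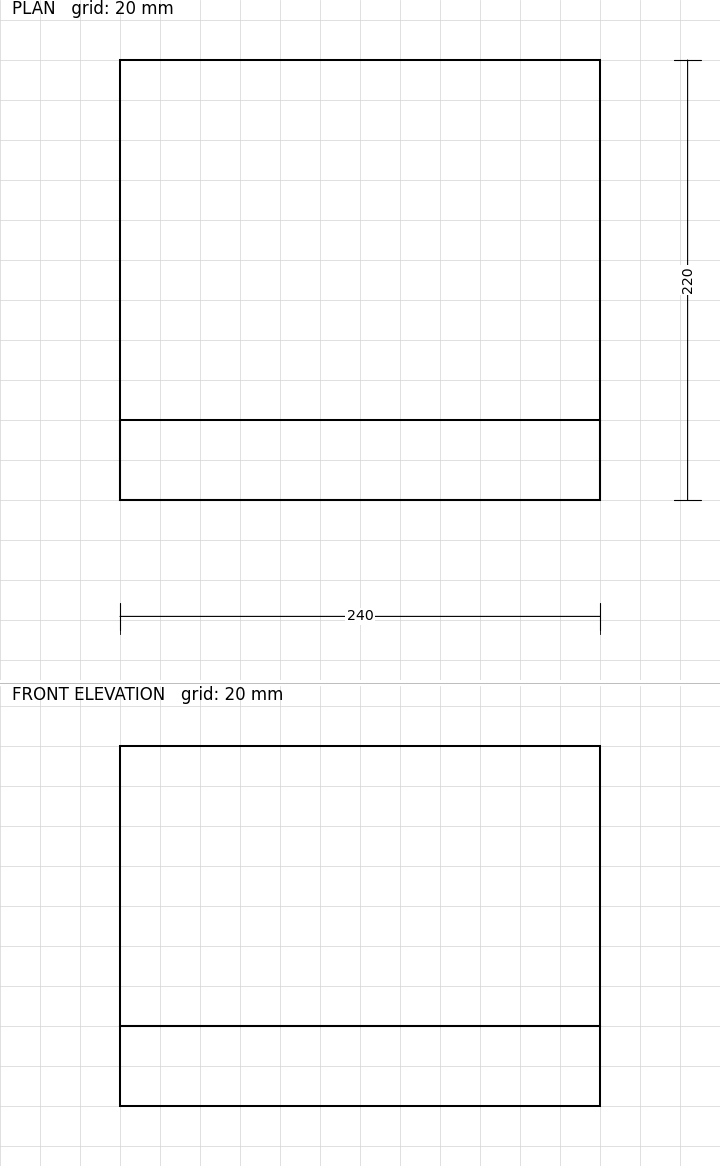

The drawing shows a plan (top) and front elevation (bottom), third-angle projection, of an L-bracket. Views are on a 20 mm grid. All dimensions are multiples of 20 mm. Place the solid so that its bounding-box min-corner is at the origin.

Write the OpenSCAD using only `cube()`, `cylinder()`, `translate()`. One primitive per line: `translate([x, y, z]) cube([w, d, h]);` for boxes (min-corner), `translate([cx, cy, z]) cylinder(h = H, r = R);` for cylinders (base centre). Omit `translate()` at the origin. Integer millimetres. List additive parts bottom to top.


cube([240, 220, 40]);
translate([0, 0, 40]) cube([240, 40, 140]);


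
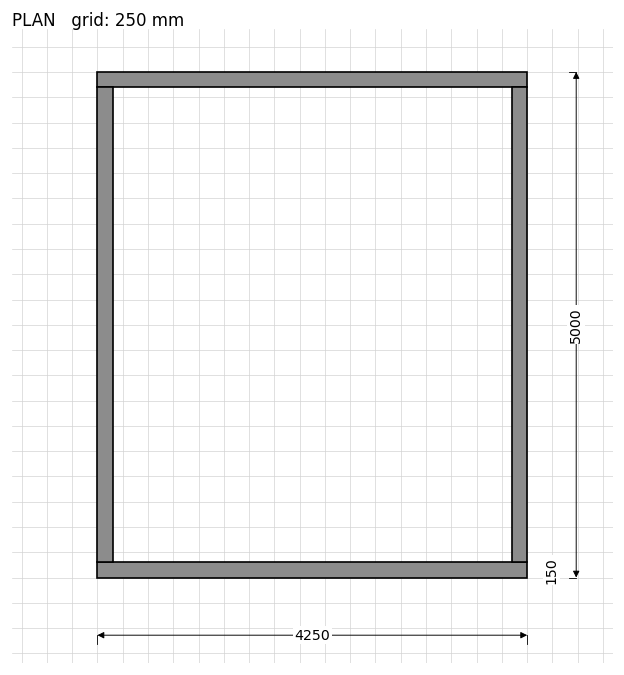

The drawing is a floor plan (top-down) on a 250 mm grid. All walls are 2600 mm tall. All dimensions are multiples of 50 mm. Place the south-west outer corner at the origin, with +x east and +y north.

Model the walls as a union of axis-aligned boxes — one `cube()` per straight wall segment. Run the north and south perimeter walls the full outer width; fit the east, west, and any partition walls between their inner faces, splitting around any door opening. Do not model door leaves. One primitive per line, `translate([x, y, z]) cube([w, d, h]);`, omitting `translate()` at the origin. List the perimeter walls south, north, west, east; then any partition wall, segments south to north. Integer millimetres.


cube([4250, 150, 2600]);
translate([0, 4850, 0]) cube([4250, 150, 2600]);
translate([0, 150, 0]) cube([150, 4700, 2600]);
translate([4100, 150, 0]) cube([150, 4700, 2600]);


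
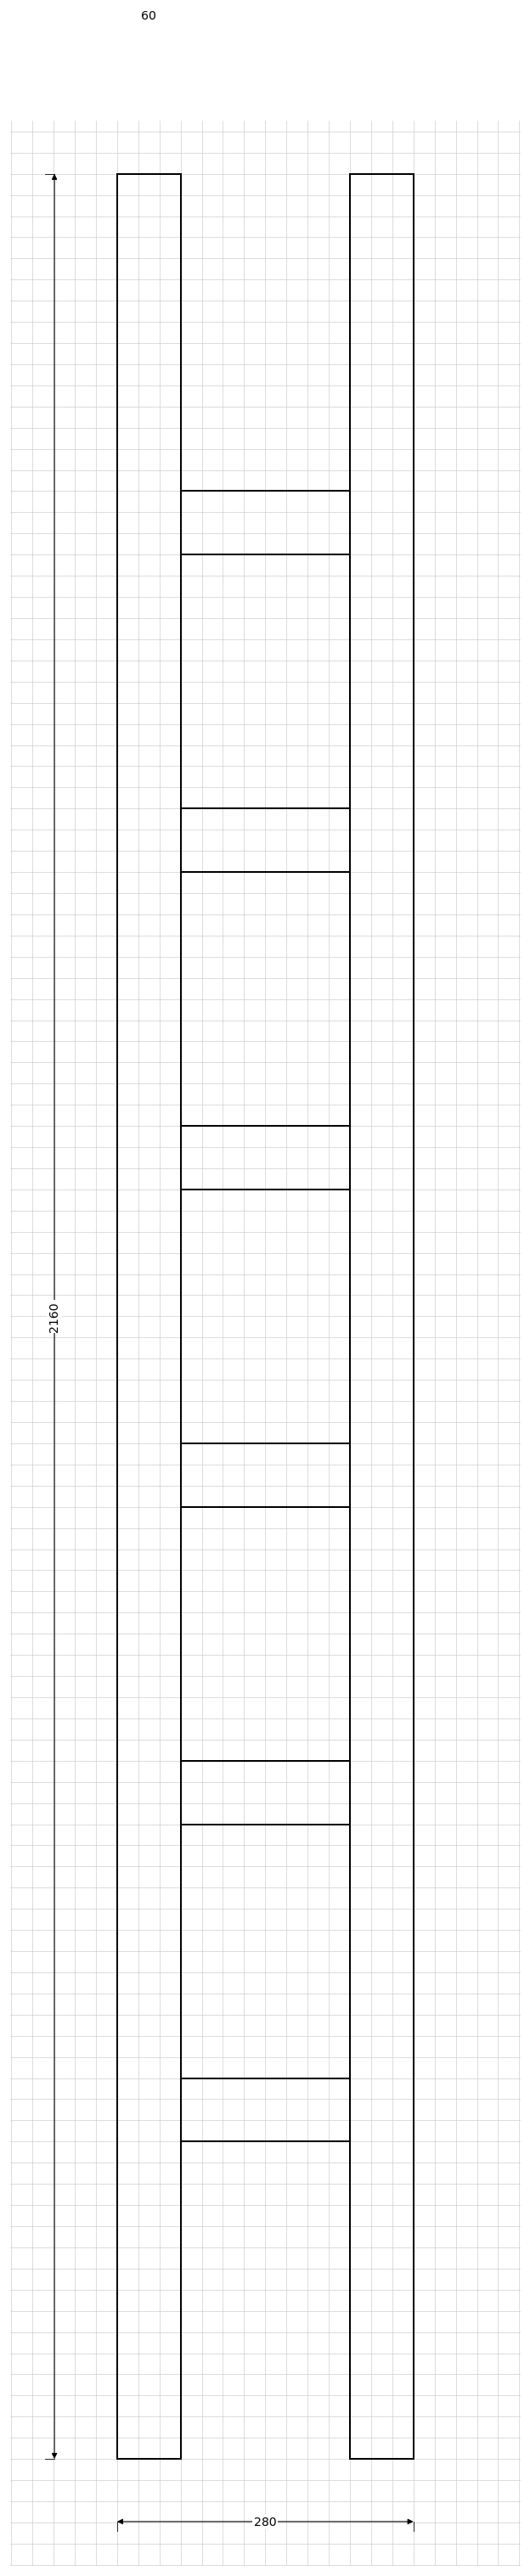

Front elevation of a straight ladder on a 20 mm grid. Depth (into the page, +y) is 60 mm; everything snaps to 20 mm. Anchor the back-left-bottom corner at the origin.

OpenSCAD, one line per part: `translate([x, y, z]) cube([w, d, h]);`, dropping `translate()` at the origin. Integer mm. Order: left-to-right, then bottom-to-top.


cube([60, 60, 2160]);
translate([60, 0, 300]) cube([160, 60, 60]);
translate([60, 0, 600]) cube([160, 60, 60]);
translate([60, 0, 900]) cube([160, 60, 60]);
translate([60, 0, 1200]) cube([160, 60, 60]);
translate([60, 0, 1500]) cube([160, 60, 60]);
translate([60, 0, 1800]) cube([160, 60, 60]);
translate([220, 0, 0]) cube([60, 60, 2160]);
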